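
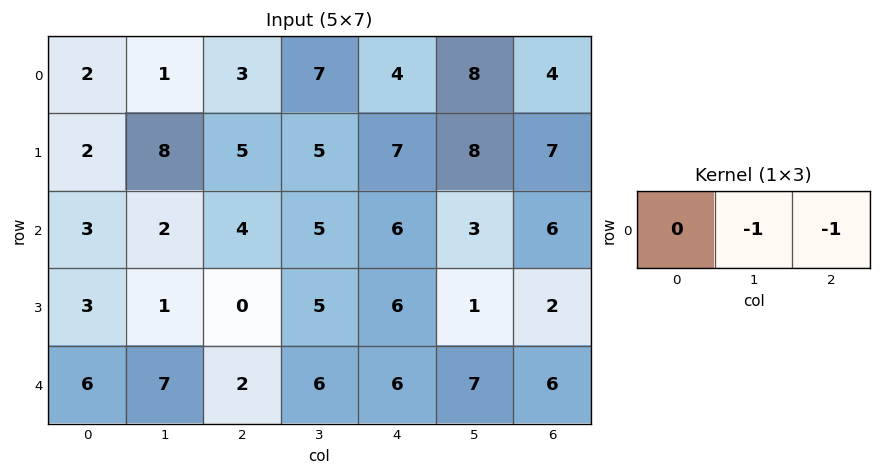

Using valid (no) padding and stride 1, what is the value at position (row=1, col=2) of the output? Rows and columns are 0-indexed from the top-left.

The receptive field on the input at this output position is [5 5 7]. Elementwise product with the kernel and sum: 5·-1 + 7·-1.

-12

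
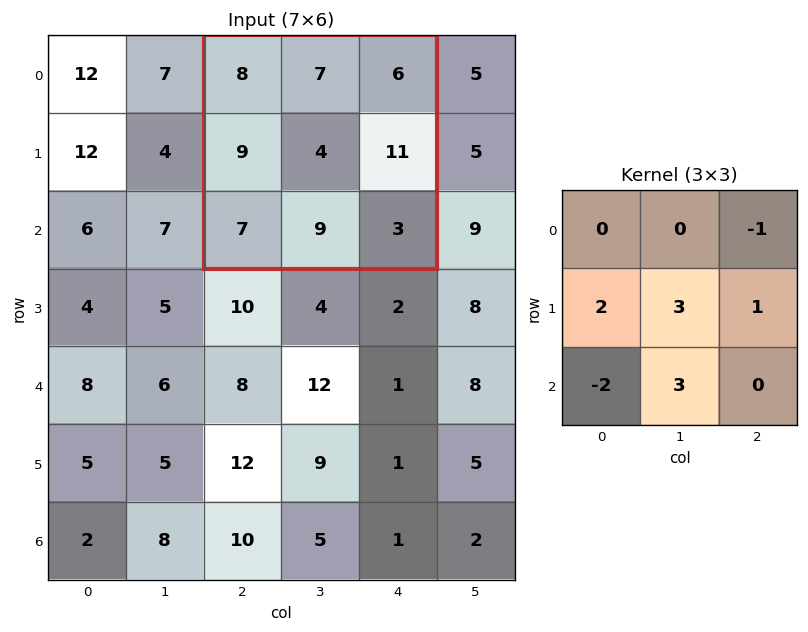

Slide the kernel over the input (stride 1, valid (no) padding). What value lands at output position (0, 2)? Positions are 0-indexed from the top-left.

The receptive field on the input at this output position is [8 7 6 / 9 4 11 / 7 9 3]. Elementwise product with the kernel and sum: 6·-1 + 9·2 + 4·3 + 11·1 + 7·-2 + 9·3.

48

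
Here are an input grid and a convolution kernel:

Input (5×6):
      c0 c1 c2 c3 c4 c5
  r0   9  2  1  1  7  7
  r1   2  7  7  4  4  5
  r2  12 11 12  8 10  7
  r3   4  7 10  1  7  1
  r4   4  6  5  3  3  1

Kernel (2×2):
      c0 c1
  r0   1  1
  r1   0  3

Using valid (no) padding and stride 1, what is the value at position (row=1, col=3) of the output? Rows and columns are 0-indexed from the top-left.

38

The receptive field on the input at this output position is [4 4 / 8 10]. Elementwise product with the kernel and sum: 4·1 + 4·1 + 10·3.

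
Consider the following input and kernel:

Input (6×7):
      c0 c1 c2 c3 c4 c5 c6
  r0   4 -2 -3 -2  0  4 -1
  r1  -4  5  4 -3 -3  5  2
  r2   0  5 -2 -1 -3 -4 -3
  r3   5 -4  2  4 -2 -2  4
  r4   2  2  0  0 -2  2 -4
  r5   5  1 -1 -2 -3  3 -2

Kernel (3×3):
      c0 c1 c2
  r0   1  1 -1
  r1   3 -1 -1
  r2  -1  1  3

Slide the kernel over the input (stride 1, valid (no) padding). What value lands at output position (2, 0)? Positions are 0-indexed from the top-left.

The receptive field on the input at this output position is [0 5 -2 / 5 -4 2 / 2 2 0]. Elementwise product with the kernel and sum: 0·1 + 5·1 + -2·-1 + 5·3 + -4·-1 + 2·-1 + 2·-1 + 2·1 + 0·3.

24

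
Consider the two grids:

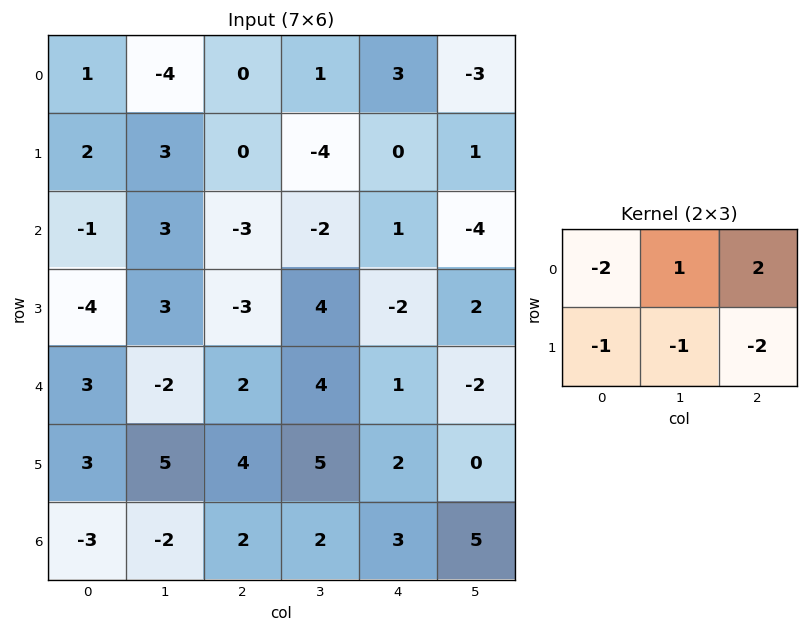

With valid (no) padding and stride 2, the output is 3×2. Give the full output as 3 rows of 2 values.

Output[0,0]: The receptive field on the input at this output position is [1 -4 0 / 2 3 0]. Elementwise product with the kernel and sum: 1·-2 + -4·1 + 0·2 + 2·-1 + 3·-1 + 0·-2.

-11 11
6 9
-20 -11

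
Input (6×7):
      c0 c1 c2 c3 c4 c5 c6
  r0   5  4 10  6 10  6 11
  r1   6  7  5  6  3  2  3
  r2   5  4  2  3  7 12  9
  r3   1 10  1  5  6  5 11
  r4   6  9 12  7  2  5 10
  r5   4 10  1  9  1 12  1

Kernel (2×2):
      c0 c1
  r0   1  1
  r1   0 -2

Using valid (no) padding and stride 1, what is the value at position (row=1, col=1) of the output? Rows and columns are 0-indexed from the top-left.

The receptive field on the input at this output position is [7 5 / 4 2]. Elementwise product with the kernel and sum: 7·1 + 5·1 + 2·-2.

8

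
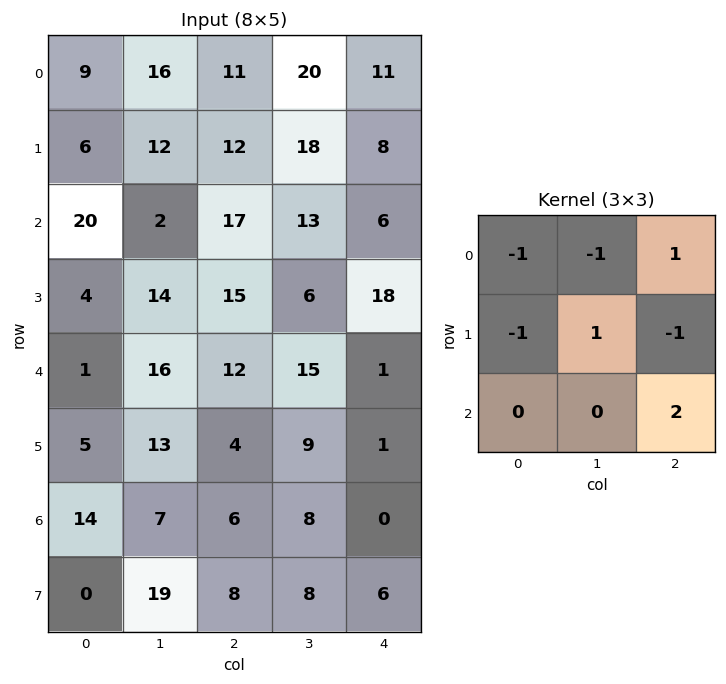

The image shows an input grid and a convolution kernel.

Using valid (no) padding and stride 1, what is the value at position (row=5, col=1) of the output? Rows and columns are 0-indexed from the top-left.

The receptive field on the input at this output position is [13 4 9 / 7 6 8 / 19 8 8]. Elementwise product with the kernel and sum: 13·-1 + 4·-1 + 9·1 + 7·-1 + 6·1 + 8·-1 + 8·2.

-1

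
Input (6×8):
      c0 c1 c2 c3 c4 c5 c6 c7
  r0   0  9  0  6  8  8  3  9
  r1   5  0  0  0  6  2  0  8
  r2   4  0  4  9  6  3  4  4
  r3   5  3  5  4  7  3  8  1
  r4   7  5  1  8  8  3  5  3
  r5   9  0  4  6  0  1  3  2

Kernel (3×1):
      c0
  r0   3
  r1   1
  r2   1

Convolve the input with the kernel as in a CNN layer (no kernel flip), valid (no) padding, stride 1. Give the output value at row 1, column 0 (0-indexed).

The receptive field on the input at this output position is [5 / 4 / 5]. Elementwise product with the kernel and sum: 5·3 + 4·1 + 5·1.

24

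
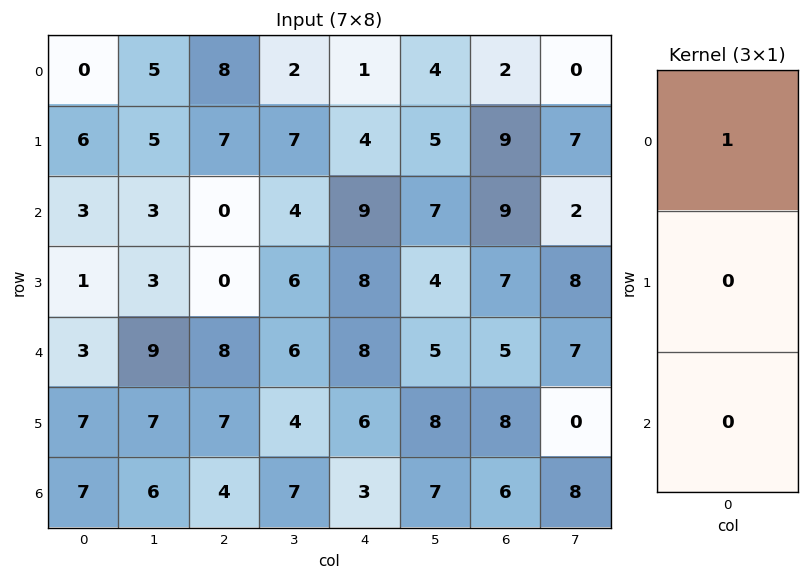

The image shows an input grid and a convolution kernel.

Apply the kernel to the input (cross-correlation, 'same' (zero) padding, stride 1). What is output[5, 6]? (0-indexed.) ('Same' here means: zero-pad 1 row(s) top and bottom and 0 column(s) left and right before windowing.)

The receptive field on the zero-padded input at this output position is [5 / 8 / 6]. Elementwise product with the kernel and sum: 5·1.

5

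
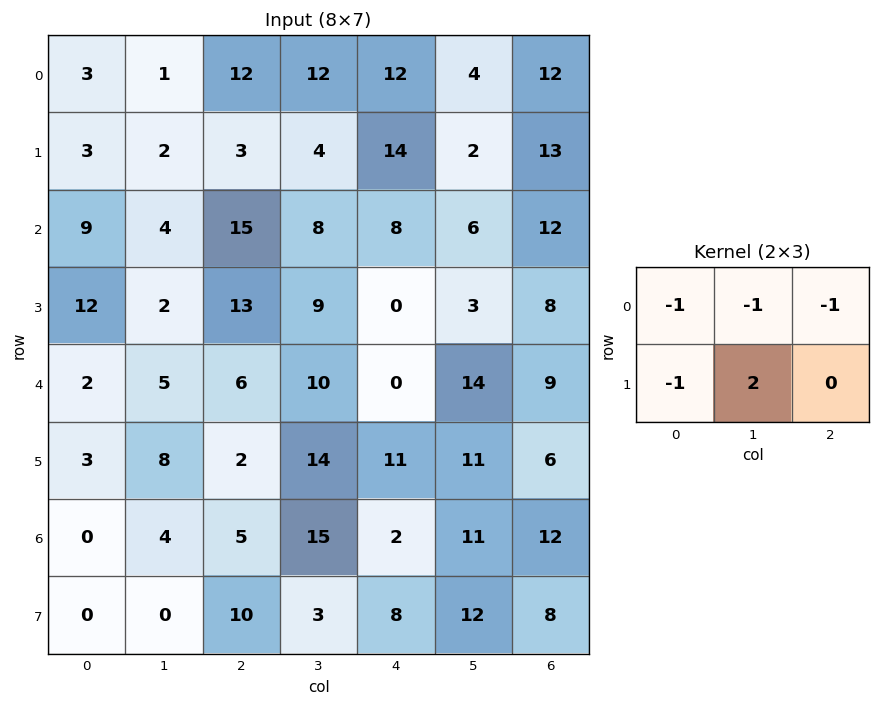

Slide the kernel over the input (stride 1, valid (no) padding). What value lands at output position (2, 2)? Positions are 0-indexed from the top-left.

-26

The receptive field on the input at this output position is [15 8 8 / 13 9 0]. Elementwise product with the kernel and sum: 15·-1 + 8·-1 + 8·-1 + 13·-1 + 9·2.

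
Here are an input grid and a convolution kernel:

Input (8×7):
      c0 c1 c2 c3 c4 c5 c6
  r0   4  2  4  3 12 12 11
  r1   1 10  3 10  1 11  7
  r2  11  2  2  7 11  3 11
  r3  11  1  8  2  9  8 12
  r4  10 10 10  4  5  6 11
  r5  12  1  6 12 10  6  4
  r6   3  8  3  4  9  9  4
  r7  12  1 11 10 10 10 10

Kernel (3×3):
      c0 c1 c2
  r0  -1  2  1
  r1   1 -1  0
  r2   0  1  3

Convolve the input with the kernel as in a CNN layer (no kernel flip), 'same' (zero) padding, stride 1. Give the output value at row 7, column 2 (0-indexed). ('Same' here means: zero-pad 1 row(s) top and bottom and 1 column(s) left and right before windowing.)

-8

The receptive field on the zero-padded input at this output position is [8 3 4 / 1 11 10 / 0 0 0]. Elementwise product with the kernel and sum: 8·-1 + 3·2 + 4·1 + 1·1 + 11·-1 + 0·1 + 0·3.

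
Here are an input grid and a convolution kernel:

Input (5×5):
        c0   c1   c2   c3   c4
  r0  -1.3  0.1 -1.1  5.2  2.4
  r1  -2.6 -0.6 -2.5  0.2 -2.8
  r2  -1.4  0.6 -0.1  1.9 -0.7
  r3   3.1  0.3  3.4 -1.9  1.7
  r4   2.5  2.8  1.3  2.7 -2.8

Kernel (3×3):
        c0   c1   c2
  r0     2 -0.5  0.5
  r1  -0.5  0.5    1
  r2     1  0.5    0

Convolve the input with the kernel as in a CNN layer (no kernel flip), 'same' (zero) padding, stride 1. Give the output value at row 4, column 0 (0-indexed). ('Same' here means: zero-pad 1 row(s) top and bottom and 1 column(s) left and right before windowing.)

2.65

The receptive field on the zero-padded input at this output position is [0 3.1 0.3 / 0 2.5 2.8 / 0 0 0]. Elementwise product with the kernel and sum: 0·2 + 3.1·-0.5 + 0.3·0.5 + 0·-0.5 + 2.5·0.5 + 2.8·1 + 0·1 + 0·0.5.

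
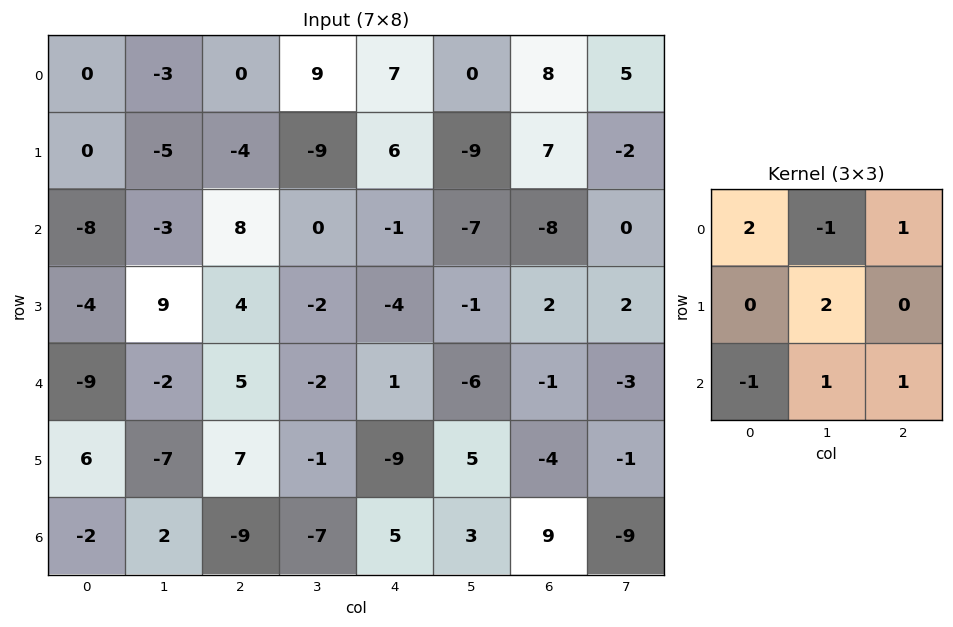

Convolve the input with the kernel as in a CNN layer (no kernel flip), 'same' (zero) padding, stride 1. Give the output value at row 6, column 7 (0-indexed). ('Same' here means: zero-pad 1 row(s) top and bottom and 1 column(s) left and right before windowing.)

-25

The receptive field on the zero-padded input at this output position is [-4 -1 0 / 9 -9 0 / 0 0 0]. Elementwise product with the kernel and sum: -4·2 + -1·-1 + 0·1 + -9·2 + 0·-1 + 0·1 + 0·1.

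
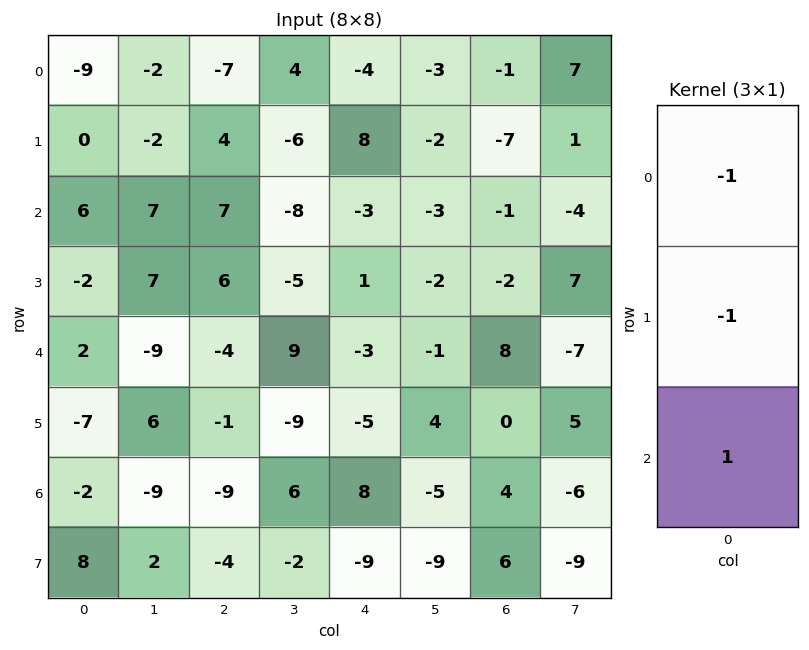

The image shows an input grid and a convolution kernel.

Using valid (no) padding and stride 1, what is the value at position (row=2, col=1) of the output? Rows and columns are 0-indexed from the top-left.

-23

The receptive field on the input at this output position is [7 / 7 / -9]. Elementwise product with the kernel and sum: 7·-1 + 7·-1 + -9·1.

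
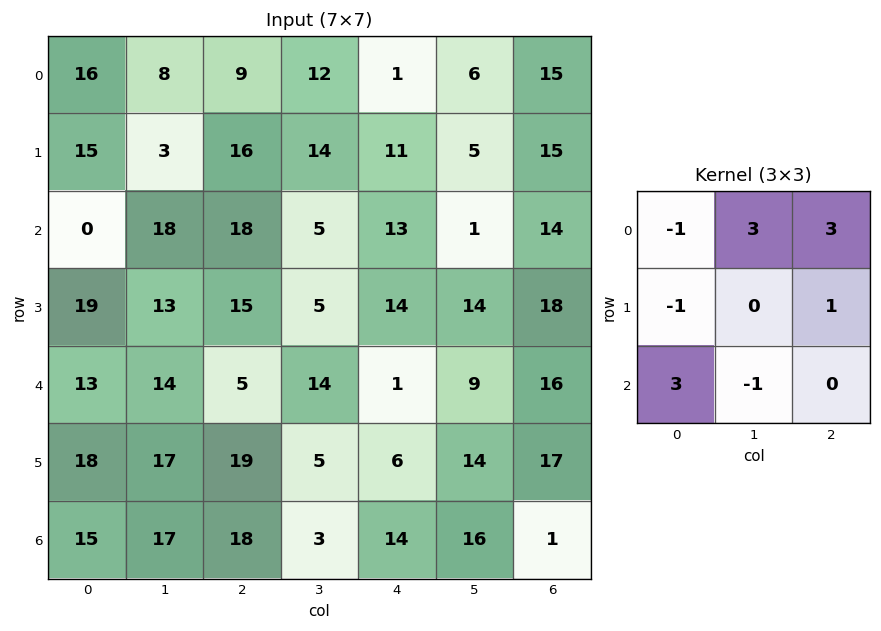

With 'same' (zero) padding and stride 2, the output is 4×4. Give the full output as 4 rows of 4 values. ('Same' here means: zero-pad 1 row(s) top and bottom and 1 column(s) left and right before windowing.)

-7 -3 25 -6
53 98 31 63
92 79 83 56
122 41 68 21

Output[0,0]: The receptive field on the zero-padded input at this output position is [0 0 0 / 0 16 8 / 0 15 3]. Elementwise product with the kernel and sum: 0·-1 + 0·3 + 0·3 + 0·-1 + 8·1 + 0·3 + 15·-1.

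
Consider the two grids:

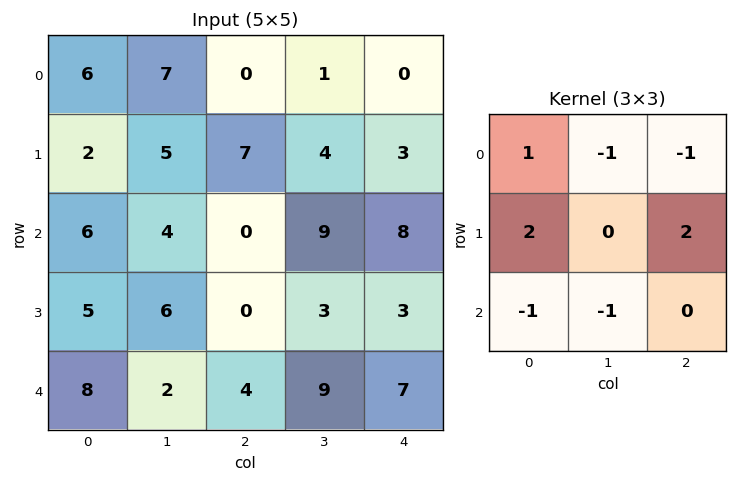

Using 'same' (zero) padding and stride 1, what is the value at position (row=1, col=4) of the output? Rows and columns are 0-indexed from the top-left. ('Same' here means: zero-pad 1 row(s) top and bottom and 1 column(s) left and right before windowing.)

-8

The receptive field on the zero-padded input at this output position is [1 0 0 / 4 3 0 / 9 8 0]. Elementwise product with the kernel and sum: 1·1 + 0·-1 + 0·-1 + 4·2 + 0·2 + 9·-1 + 8·-1.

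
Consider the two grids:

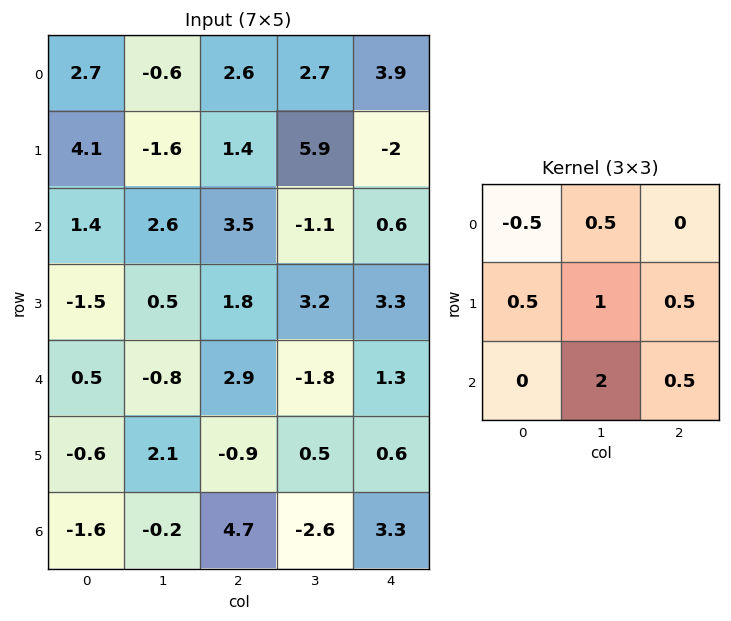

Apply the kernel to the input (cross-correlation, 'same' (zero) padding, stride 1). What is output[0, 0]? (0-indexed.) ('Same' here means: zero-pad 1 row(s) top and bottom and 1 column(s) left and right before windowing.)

9.8

The receptive field on the zero-padded input at this output position is [0 0 0 / 0 2.7 -0.6 / 0 4.1 -1.6]. Elementwise product with the kernel and sum: 0·-0.5 + 0·0.5 + 0·0.5 + 2.7·1 + -0.6·0.5 + 4.1·2 + -1.6·0.5.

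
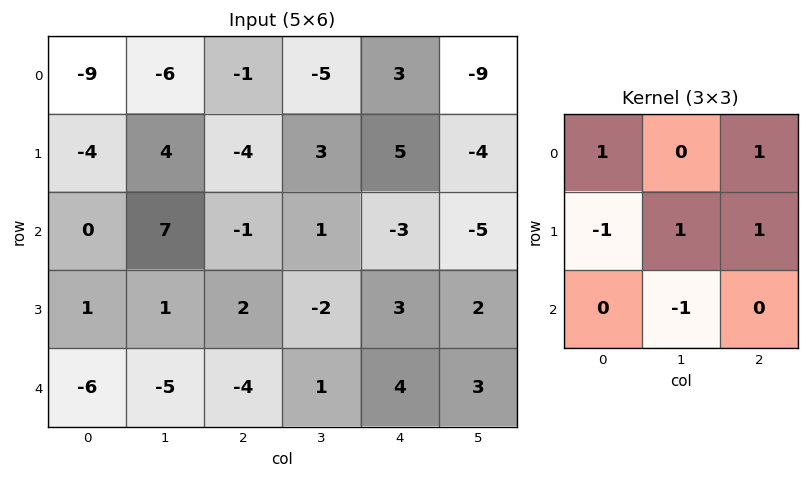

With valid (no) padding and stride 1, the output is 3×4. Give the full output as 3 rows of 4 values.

Output[0,0]: The receptive field on the input at this output position is [-9 -6 -1 / -4 4 -4 / 0 7 -1]. Elementwise product with the kernel and sum: -9·1 + -1·1 + -4·-1 + 4·1 + -4·1 + 7·-1.
Output[0,1]: The receptive field on the input at this output position is [-6 -1 -5 / 4 -4 3 / 7 -1 1]. Elementwise product with the kernel and sum: -6·1 + -5·1 + 4·-1 + -4·1 + 3·1 + -1·-1.

-13 -15 13 -13
-3 -2 2 -13
6 11 -6 -1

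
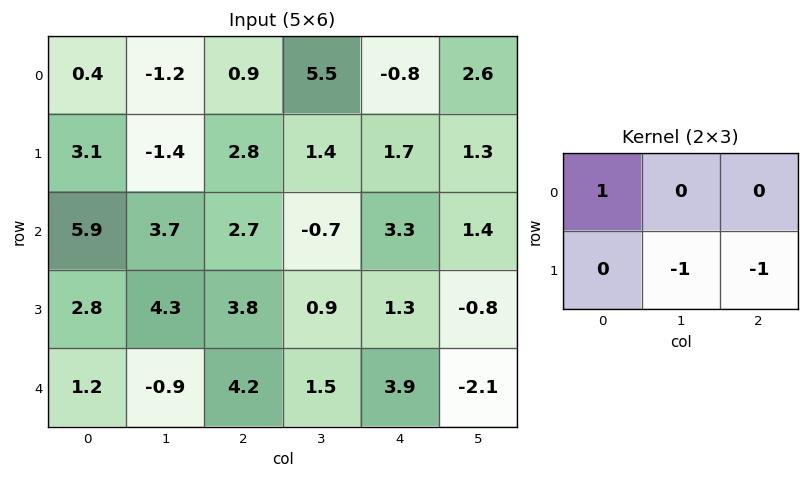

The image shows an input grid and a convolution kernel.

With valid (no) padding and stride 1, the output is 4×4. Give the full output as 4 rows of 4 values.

Output[0,0]: The receptive field on the input at this output position is [0.4 -1.2 0.9 / 3.1 -1.4 2.8]. Elementwise product with the kernel and sum: 0.4·1 + -1.4·-1 + 2.8·-1.

-1 -5.4 -2.2 2.5
-3.3 -3.4 0.2 -3.3
-2.2 -1 0.5 -1.2
-0.5 -1.4 -1.6 -0.9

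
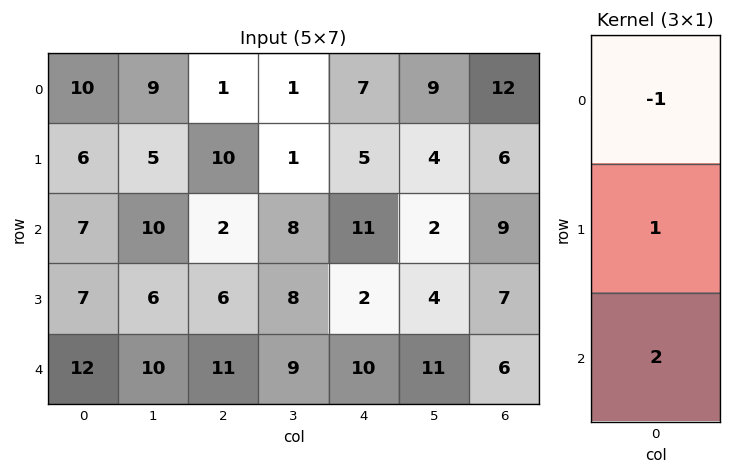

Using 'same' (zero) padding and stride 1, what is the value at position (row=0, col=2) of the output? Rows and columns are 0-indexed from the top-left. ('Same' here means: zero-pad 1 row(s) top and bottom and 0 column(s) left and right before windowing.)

The receptive field on the zero-padded input at this output position is [0 / 1 / 10]. Elementwise product with the kernel and sum: 0·-1 + 1·1 + 10·2.

21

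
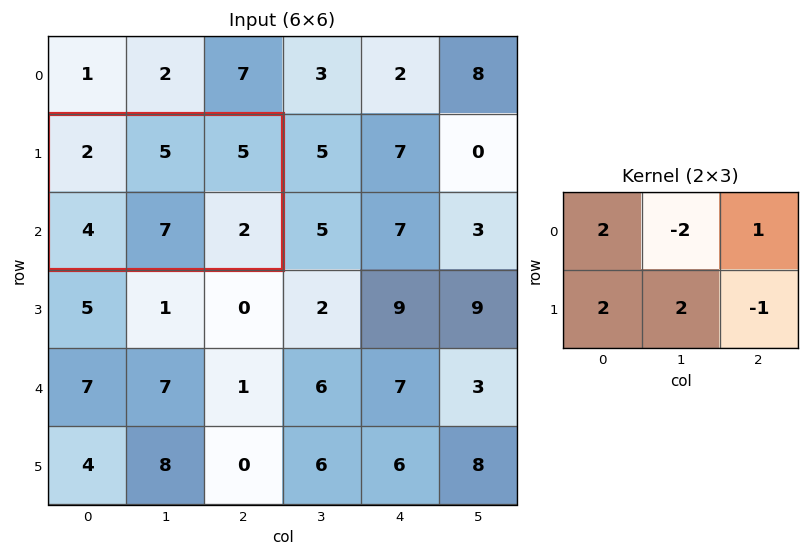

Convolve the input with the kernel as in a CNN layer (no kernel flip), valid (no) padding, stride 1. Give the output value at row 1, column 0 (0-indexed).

The receptive field on the input at this output position is [2 5 5 / 4 7 2]. Elementwise product with the kernel and sum: 2·2 + 5·-2 + 5·1 + 4·2 + 7·2 + 2·-1.

19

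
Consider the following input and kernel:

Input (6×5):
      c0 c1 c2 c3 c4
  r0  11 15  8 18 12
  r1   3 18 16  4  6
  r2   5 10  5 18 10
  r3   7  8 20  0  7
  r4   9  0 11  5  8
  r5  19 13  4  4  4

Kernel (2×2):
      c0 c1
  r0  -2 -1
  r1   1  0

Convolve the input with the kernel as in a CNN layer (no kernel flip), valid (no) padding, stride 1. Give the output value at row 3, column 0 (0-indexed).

-13

The receptive field on the input at this output position is [7 8 / 9 0]. Elementwise product with the kernel and sum: 7·-2 + 8·-1 + 9·1.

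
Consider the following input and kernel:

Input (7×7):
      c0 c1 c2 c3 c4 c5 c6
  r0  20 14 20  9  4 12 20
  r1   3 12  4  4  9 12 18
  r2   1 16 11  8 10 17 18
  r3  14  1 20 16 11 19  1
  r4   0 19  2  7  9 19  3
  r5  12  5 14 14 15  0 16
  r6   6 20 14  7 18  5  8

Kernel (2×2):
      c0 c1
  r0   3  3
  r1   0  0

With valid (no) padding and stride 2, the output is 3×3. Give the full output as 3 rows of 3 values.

102 87 48
51 57 81
57 27 84

Output[0,0]: The receptive field on the input at this output position is [20 14 / 3 12]. Elementwise product with the kernel and sum: 20·3 + 14·3.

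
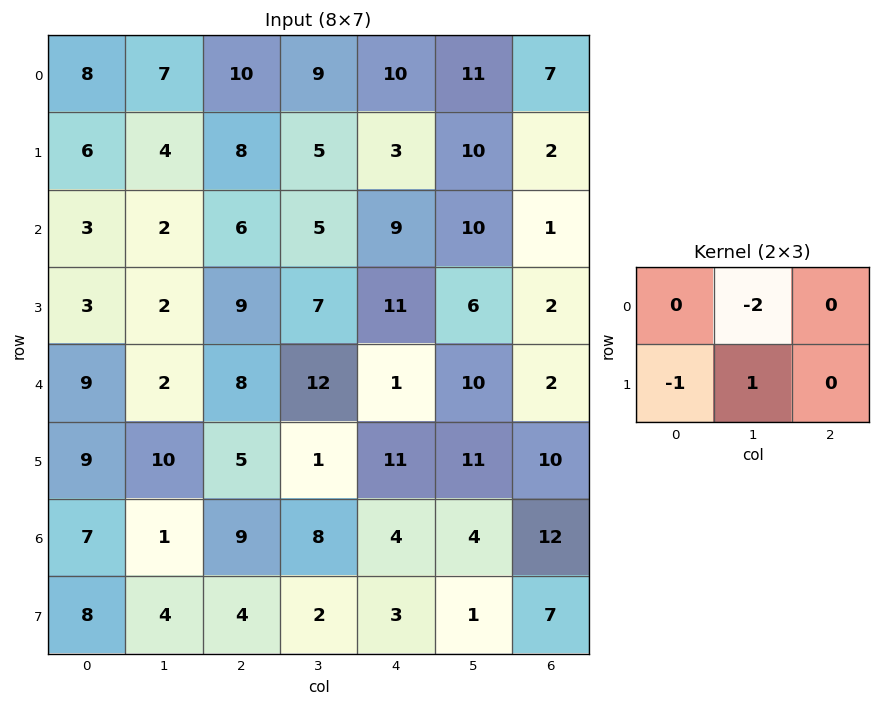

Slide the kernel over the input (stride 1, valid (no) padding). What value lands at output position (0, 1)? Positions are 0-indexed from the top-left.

The receptive field on the input at this output position is [7 10 9 / 4 8 5]. Elementwise product with the kernel and sum: 10·-2 + 4·-1 + 8·1.

-16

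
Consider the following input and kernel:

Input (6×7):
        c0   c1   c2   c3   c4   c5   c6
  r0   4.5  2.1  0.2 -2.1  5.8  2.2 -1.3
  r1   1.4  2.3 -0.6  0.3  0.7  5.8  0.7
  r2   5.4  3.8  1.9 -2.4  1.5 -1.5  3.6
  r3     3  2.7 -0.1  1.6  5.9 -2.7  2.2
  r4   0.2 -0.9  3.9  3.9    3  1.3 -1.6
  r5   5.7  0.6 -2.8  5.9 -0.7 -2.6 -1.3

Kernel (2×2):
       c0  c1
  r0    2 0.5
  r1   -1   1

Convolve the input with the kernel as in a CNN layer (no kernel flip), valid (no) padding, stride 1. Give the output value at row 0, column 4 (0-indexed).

17.8

The receptive field on the input at this output position is [5.8 2.2 / 0.7 5.8]. Elementwise product with the kernel and sum: 5.8·2 + 2.2·0.5 + 0.7·-1 + 5.8·1.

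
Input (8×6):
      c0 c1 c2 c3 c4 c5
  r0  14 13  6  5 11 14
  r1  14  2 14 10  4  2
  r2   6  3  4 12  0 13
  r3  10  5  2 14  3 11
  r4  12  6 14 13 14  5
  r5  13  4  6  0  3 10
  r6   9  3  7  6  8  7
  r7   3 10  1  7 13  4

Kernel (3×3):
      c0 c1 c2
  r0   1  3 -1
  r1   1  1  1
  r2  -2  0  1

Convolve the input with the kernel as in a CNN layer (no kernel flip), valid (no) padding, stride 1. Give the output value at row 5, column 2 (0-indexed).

35

The receptive field on the input at this output position is [6 0 3 / 7 6 8 / 1 7 13]. Elementwise product with the kernel and sum: 6·1 + 0·3 + 3·-1 + 7·1 + 6·1 + 8·1 + 1·-2 + 13·1.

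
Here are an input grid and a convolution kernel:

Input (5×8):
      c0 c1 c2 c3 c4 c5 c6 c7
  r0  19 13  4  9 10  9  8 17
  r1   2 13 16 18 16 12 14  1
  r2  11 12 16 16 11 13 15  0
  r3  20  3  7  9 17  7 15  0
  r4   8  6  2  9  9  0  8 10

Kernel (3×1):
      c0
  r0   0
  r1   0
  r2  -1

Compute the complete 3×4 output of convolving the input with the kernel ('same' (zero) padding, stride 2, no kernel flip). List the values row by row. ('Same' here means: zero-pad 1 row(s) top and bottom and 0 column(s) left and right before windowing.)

Output[0,0]: The receptive field on the zero-padded input at this output position is [0 / 19 / 2]. Elementwise product with the kernel and sum: 2·-1.
Output[0,1]: The receptive field on the zero-padded input at this output position is [0 / 4 / 16]. Elementwise product with the kernel and sum: 16·-1.

-2 -16 -16 -14
-20 -7 -17 -15
0 0 0 0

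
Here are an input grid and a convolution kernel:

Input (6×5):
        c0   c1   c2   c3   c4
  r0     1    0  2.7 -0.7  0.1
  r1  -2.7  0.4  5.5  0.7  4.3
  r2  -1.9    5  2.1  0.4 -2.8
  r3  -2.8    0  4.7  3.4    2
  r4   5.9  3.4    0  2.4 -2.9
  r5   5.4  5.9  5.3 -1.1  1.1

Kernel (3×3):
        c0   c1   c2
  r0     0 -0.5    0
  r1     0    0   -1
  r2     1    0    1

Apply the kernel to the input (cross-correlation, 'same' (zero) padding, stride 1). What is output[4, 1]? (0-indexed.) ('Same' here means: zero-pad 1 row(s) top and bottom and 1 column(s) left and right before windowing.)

The receptive field on the zero-padded input at this output position is [-2.8 0 4.7 / 5.9 3.4 0 / 5.4 5.9 5.3]. Elementwise product with the kernel and sum: 0·-0.5 + 0·-1 + 5.4·1 + 5.3·1.

10.7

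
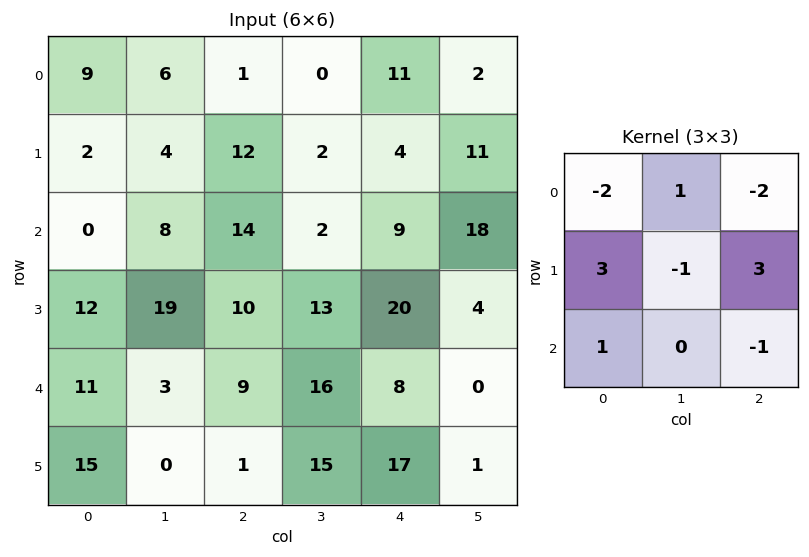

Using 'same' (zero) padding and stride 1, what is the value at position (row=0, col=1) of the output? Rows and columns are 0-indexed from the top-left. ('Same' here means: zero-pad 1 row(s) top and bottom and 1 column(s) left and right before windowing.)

14

The receptive field on the zero-padded input at this output position is [0 0 0 / 9 6 1 / 2 4 12]. Elementwise product with the kernel and sum: 0·-2 + 0·1 + 0·-2 + 9·3 + 6·-1 + 1·3 + 2·1 + 12·-1.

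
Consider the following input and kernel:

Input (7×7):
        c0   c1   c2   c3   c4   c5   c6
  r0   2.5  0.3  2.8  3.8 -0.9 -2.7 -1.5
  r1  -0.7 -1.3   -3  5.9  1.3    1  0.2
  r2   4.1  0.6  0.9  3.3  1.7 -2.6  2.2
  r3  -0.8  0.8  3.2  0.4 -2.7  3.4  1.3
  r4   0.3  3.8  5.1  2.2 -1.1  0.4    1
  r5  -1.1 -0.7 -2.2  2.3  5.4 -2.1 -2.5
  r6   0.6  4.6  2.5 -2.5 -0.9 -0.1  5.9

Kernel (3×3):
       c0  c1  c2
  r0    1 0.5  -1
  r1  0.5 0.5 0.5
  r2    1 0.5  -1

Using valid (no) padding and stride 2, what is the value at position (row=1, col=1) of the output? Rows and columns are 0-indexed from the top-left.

The receptive field on the input at this output position is [0.9 3.3 1.7 / 3.2 0.4 -2.7 / 5.1 2.2 -1.1]. Elementwise product with the kernel and sum: 0.9·1 + 3.3·0.5 + 1.7·-1 + 3.2·0.5 + 0.4·0.5 + -2.7·0.5 + 5.1·1 + 2.2·0.5 + -1.1·-1.

8.6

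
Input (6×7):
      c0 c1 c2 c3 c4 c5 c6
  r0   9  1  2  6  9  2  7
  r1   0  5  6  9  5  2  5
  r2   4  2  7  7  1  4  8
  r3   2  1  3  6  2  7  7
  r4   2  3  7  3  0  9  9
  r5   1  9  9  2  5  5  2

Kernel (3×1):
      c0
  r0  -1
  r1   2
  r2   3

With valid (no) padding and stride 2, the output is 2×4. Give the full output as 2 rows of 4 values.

3 31 4 27
6 20 3 33

Output[0,0]: The receptive field on the input at this output position is [9 / 0 / 4]. Elementwise product with the kernel and sum: 9·-1 + 0·2 + 4·3.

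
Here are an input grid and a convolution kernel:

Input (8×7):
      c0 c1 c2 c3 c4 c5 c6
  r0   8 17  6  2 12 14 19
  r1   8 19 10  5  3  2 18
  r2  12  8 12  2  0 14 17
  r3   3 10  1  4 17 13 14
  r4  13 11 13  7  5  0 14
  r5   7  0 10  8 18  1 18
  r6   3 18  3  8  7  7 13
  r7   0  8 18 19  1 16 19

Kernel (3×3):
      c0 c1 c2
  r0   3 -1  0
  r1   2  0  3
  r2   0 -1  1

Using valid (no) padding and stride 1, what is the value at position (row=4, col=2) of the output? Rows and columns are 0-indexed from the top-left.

The receptive field on the input at this output position is [13 7 5 / 10 8 18 / 3 8 7]. Elementwise product with the kernel and sum: 13·3 + 7·-1 + 10·2 + 18·3 + 8·-1 + 7·1.

105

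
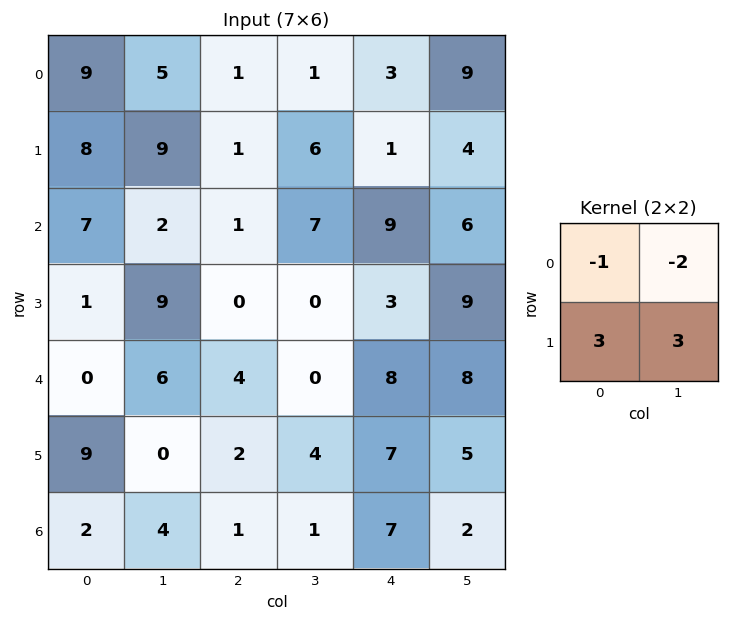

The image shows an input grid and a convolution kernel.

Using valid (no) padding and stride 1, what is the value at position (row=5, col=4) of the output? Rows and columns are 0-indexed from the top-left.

The receptive field on the input at this output position is [7 5 / 7 2]. Elementwise product with the kernel and sum: 7·-1 + 5·-2 + 7·3 + 2·3.

10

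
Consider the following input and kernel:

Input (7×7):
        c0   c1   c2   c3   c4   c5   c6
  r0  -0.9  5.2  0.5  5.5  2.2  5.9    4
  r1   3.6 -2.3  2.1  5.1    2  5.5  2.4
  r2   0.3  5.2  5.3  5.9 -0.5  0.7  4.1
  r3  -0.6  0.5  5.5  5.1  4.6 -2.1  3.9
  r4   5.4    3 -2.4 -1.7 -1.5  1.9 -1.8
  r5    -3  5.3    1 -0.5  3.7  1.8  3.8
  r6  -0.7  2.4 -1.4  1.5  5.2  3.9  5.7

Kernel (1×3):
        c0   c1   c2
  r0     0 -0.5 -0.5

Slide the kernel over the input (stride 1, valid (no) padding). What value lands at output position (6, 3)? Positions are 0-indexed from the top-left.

The receptive field on the input at this output position is [1.5 5.2 3.9]. Elementwise product with the kernel and sum: 5.2·-0.5 + 3.9·-0.5.

-4.55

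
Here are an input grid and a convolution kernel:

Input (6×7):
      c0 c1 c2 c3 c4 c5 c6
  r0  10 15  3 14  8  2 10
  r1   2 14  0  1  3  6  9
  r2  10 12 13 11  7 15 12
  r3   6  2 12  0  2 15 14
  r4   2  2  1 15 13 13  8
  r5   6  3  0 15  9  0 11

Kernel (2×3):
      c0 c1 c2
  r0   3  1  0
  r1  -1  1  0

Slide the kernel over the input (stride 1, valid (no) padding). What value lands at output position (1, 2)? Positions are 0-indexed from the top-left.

The receptive field on the input at this output position is [0 1 3 / 13 11 7]. Elementwise product with the kernel and sum: 0·3 + 1·1 + 13·-1 + 11·1.

-1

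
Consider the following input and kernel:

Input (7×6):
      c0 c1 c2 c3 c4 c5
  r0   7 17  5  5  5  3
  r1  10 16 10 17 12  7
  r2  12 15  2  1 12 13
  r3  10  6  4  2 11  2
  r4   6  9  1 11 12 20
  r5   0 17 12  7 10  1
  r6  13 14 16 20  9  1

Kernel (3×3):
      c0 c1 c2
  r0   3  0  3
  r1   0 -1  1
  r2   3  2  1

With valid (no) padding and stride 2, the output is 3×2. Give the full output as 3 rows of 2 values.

Output[0,0]: The receptive field on the input at this output position is [7 17 5 / 10 16 10 / 12 15 2]. Elementwise product with the kernel and sum: 7·3 + 5·3 + 16·-1 + 10·1 + 12·3 + 15·2 + 2·1.

98 45
77 88
99 139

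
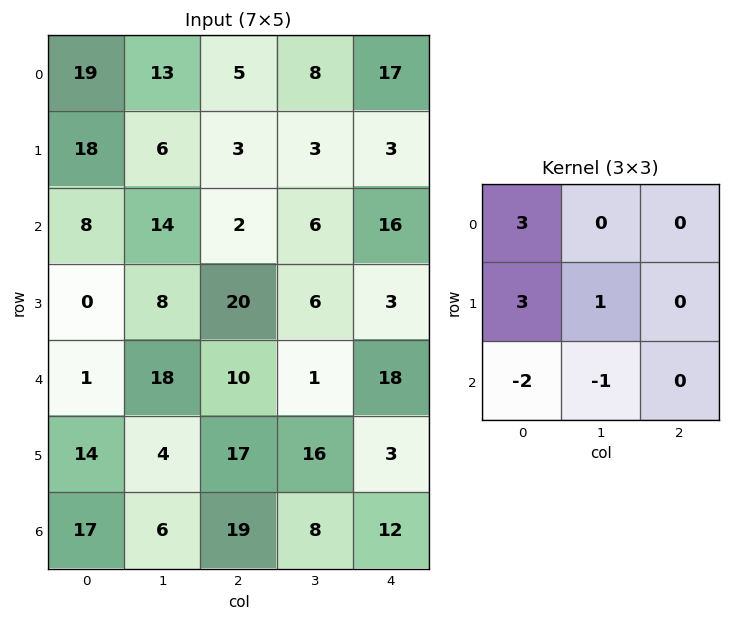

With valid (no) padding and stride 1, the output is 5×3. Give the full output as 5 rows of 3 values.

87 30 17
84 26 -25
12 40 51
-11 63 41
9 52 51

Output[0,0]: The receptive field on the input at this output position is [19 13 5 / 18 6 3 / 8 14 2]. Elementwise product with the kernel and sum: 19·3 + 18·3 + 6·1 + 8·-2 + 14·-1.
Output[0,1]: The receptive field on the input at this output position is [13 5 8 / 6 3 3 / 14 2 6]. Elementwise product with the kernel and sum: 13·3 + 6·3 + 3·1 + 14·-2 + 2·-1.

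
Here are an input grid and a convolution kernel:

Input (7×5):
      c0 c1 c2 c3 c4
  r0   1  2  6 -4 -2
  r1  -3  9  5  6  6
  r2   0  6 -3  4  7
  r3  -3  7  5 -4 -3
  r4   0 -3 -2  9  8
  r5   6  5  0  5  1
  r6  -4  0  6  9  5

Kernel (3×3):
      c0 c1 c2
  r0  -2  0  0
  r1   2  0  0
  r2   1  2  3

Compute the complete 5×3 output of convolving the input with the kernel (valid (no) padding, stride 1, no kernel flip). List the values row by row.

-5 26 24
32 -1 -28
-18 22 56
22 0 -1
26 55 43

Output[0,0]: The receptive field on the input at this output position is [1 2 6 / -3 9 5 / 0 6 -3]. Elementwise product with the kernel and sum: 1·-2 + -3·2 + 0·1 + 6·2 + -3·3.
Output[0,1]: The receptive field on the input at this output position is [2 6 -4 / 9 5 6 / 6 -3 4]. Elementwise product with the kernel and sum: 2·-2 + 9·2 + 6·1 + -3·2 + 4·3.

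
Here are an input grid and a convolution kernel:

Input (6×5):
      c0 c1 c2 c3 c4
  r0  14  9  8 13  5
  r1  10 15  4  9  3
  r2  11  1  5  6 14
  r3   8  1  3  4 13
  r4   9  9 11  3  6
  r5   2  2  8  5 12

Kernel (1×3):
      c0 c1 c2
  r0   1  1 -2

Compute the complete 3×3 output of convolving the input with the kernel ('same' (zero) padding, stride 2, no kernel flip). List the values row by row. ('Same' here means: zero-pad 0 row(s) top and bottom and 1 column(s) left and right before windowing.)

Output[0,0]: The receptive field on the zero-padded input at this output position is [0 14 9]. Elementwise product with the kernel and sum: 0·1 + 14·1 + 9·-2.

-4 -9 18
9 -6 20
-9 14 9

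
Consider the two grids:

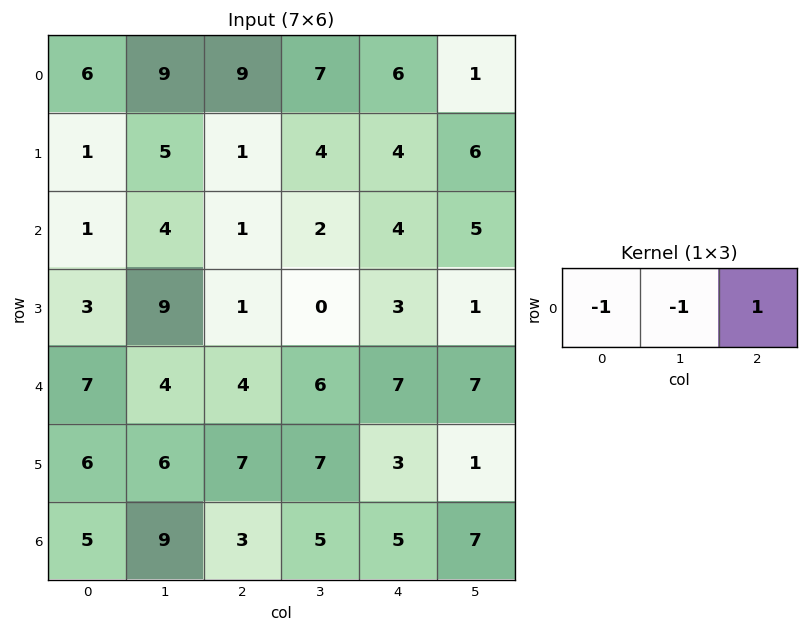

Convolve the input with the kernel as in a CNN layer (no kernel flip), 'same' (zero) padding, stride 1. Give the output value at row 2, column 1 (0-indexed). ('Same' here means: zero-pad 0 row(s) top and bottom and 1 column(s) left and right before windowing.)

-4

The receptive field on the zero-padded input at this output position is [1 4 1]. Elementwise product with the kernel and sum: 1·-1 + 4·-1 + 1·1.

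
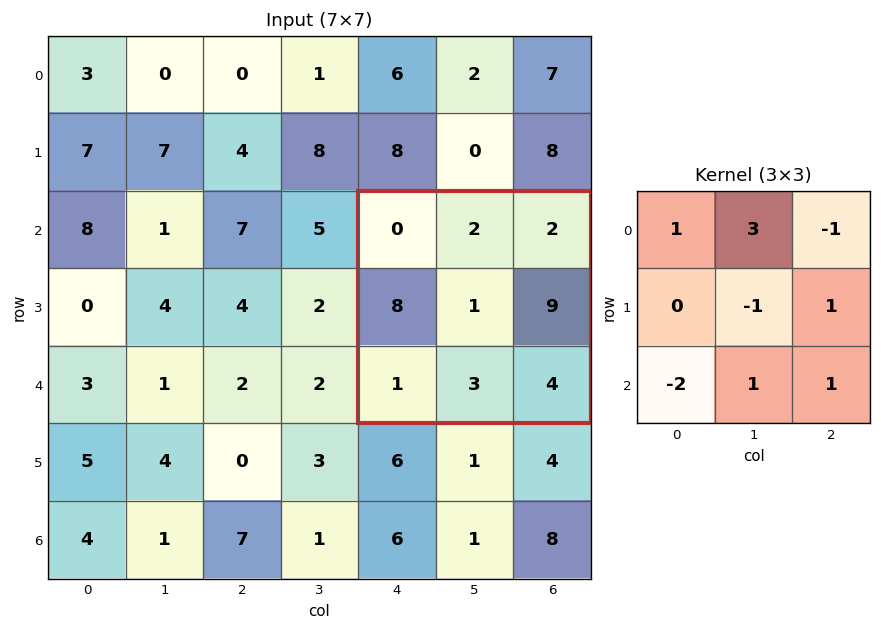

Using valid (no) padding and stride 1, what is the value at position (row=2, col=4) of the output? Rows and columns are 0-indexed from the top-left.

17

The receptive field on the input at this output position is [0 2 2 / 8 1 9 / 1 3 4]. Elementwise product with the kernel and sum: 0·1 + 2·3 + 2·-1 + 1·-1 + 9·1 + 1·-2 + 3·1 + 4·1.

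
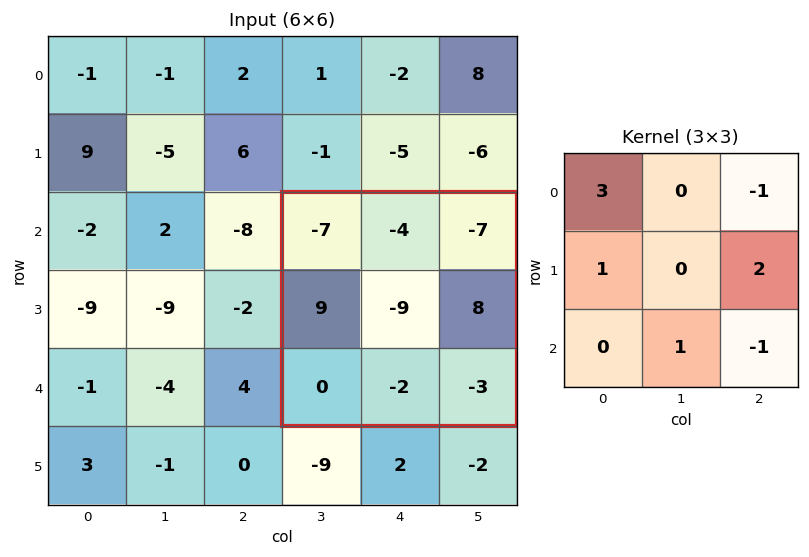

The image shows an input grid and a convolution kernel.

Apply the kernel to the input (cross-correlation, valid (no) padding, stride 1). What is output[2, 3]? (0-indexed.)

The receptive field on the input at this output position is [-7 -4 -7 / 9 -9 8 / 0 -2 -3]. Elementwise product with the kernel and sum: -7·3 + -7·-1 + 9·1 + 8·2 + -2·1 + -3·-1.

12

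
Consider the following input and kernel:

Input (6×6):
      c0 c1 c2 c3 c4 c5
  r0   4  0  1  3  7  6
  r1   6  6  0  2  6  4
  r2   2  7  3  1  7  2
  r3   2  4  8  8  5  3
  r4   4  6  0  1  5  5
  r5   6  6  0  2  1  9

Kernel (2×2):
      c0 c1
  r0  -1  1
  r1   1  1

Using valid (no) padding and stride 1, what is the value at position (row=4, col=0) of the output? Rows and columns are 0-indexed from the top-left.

14

The receptive field on the input at this output position is [4 6 / 6 6]. Elementwise product with the kernel and sum: 4·-1 + 6·1 + 6·1 + 6·1.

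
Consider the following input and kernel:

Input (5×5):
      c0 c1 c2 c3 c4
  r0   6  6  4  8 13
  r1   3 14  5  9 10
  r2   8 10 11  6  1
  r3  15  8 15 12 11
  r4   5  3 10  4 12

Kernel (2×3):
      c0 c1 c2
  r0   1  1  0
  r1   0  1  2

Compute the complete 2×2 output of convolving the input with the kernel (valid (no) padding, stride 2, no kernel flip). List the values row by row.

36 41
56 51

Output[0,0]: The receptive field on the input at this output position is [6 6 4 / 3 14 5]. Elementwise product with the kernel and sum: 6·1 + 6·1 + 14·1 + 5·2.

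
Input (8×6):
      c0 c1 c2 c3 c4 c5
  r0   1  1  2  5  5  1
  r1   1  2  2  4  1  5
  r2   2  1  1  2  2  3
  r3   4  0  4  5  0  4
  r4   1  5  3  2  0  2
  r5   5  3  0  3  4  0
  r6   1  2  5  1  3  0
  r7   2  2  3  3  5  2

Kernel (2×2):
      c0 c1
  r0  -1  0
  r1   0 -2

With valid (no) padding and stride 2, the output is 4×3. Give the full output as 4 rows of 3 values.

Output[0,0]: The receptive field on the input at this output position is [1 1 / 1 2]. Elementwise product with the kernel and sum: 1·-1 + 2·-2.

-5 -10 -15
-2 -11 -10
-7 -9 0
-5 -11 -7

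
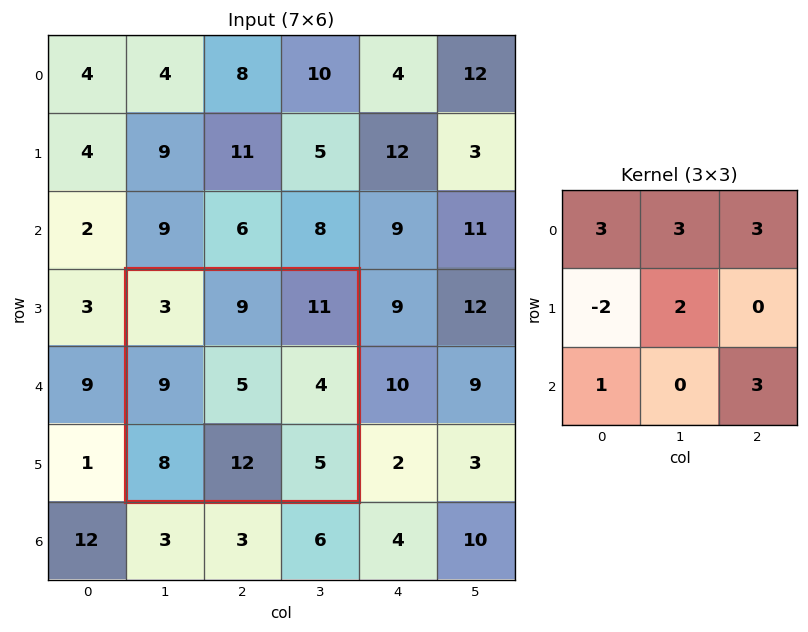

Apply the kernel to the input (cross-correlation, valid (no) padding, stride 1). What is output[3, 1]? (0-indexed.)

The receptive field on the input at this output position is [3 9 11 / 9 5 4 / 8 12 5]. Elementwise product with the kernel and sum: 3·3 + 9·3 + 11·3 + 9·-2 + 5·2 + 8·1 + 5·3.

84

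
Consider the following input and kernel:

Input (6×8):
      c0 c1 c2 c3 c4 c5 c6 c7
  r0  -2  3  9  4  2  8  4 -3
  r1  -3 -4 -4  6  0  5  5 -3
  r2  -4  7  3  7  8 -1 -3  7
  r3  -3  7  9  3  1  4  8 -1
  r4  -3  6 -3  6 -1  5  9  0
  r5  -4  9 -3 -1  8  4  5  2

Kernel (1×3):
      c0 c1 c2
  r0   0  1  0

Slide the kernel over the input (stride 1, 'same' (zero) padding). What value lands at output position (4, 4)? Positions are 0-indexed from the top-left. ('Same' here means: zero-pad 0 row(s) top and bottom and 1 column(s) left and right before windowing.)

-1

The receptive field on the zero-padded input at this output position is [6 -1 5]. Elementwise product with the kernel and sum: -1·1.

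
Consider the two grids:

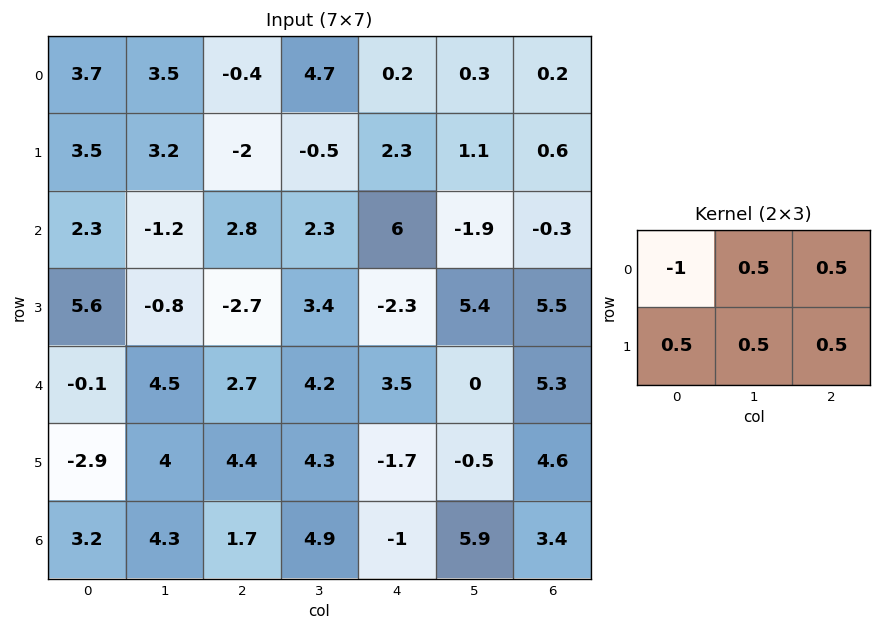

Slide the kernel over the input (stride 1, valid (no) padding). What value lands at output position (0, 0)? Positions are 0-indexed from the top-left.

The receptive field on the input at this output position is [3.7 3.5 -0.4 / 3.5 3.2 -2]. Elementwise product with the kernel and sum: 3.7·-1 + 3.5·0.5 + -0.4·0.5 + 3.5·0.5 + 3.2·0.5 + -2·0.5.

0.2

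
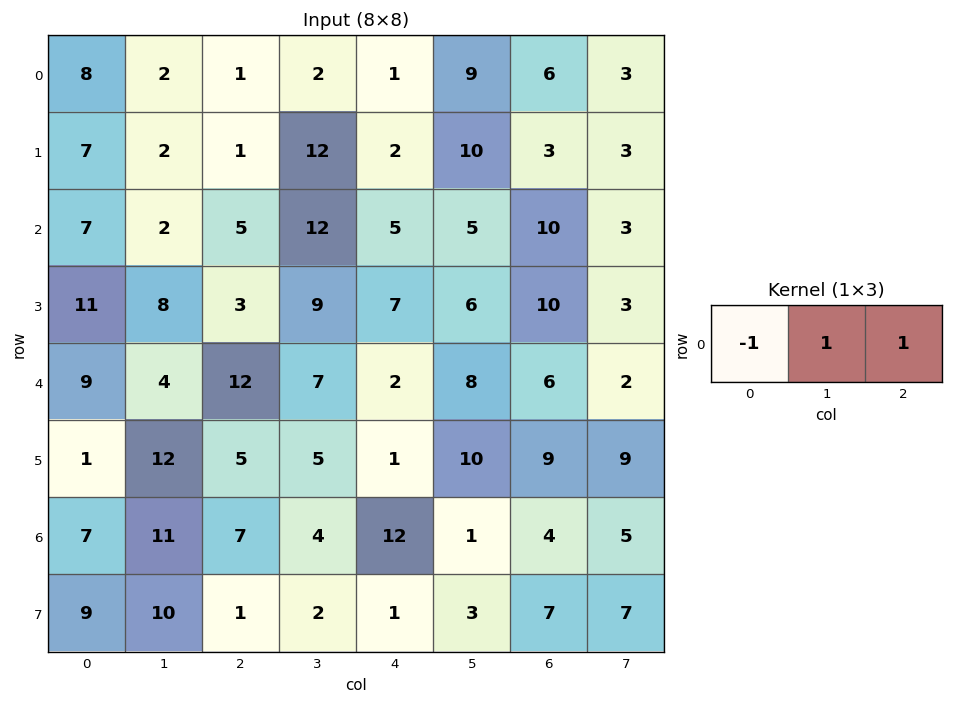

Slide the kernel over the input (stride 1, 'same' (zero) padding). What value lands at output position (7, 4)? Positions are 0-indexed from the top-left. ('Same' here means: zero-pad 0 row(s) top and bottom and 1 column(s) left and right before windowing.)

2

The receptive field on the zero-padded input at this output position is [2 1 3]. Elementwise product with the kernel and sum: 2·-1 + 1·1 + 3·1.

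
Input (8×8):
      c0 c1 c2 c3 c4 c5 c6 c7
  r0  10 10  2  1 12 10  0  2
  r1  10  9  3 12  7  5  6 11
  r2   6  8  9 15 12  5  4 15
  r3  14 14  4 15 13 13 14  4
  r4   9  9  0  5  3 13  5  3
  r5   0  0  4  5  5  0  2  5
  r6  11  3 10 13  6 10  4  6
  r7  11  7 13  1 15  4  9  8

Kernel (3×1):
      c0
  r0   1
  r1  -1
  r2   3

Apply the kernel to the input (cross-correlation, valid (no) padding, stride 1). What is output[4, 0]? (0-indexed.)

The receptive field on the input at this output position is [9 / 0 / 11]. Elementwise product with the kernel and sum: 9·1 + 0·-1 + 11·3.

42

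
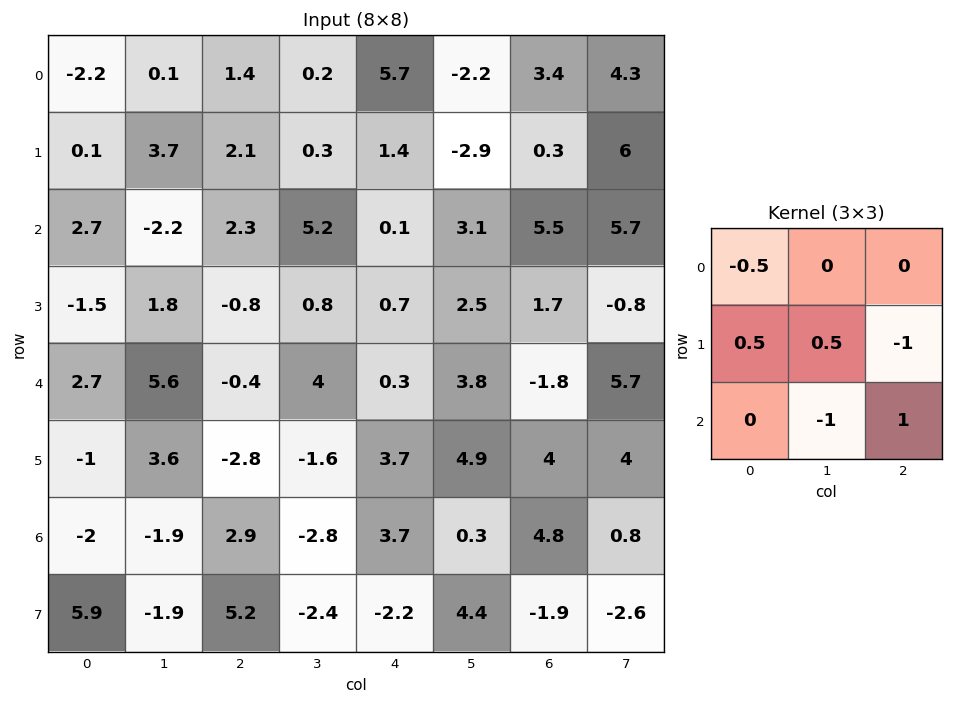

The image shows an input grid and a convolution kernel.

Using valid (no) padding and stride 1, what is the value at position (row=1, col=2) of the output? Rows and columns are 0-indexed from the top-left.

2.5

The receptive field on the input at this output position is [2.1 0.3 1.4 / 2.3 5.2 0.1 / -0.8 0.8 0.7]. Elementwise product with the kernel and sum: 2.1·-0.5 + 2.3·0.5 + 5.2·0.5 + 0.1·-1 + 0.8·-1 + 0.7·1.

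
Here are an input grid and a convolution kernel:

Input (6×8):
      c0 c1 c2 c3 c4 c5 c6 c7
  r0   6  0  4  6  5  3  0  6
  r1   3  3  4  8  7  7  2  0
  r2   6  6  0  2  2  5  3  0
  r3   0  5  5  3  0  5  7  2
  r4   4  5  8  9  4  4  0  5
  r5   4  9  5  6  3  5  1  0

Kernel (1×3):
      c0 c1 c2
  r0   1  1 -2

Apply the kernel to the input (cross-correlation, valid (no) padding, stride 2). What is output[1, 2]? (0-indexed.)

The receptive field on the input at this output position is [2 5 3]. Elementwise product with the kernel and sum: 2·1 + 5·1 + 3·-2.

1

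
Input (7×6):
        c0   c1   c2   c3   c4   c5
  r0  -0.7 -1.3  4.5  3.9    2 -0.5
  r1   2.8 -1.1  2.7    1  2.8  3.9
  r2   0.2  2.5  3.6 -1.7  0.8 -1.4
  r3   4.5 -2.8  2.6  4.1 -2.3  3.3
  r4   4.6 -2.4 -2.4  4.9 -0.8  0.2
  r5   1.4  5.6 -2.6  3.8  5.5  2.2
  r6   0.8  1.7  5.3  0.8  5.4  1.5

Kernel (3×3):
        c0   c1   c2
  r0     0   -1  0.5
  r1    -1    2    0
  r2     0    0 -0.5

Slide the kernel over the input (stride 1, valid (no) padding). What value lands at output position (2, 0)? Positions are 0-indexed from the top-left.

The receptive field on the input at this output position is [0.2 2.5 3.6 / 4.5 -2.8 2.6 / 4.6 -2.4 -2.4]. Elementwise product with the kernel and sum: 2.5·-1 + 3.6·0.5 + 4.5·-1 + -2.8·2 + -2.4·-0.5.

-9.6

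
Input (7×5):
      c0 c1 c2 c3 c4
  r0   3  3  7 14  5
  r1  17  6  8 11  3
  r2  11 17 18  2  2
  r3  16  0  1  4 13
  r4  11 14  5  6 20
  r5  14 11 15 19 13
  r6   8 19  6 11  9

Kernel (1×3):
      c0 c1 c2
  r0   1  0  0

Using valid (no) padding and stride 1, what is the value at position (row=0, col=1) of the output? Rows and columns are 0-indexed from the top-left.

3

The receptive field on the input at this output position is [3 7 14]. Elementwise product with the kernel and sum: 3·1.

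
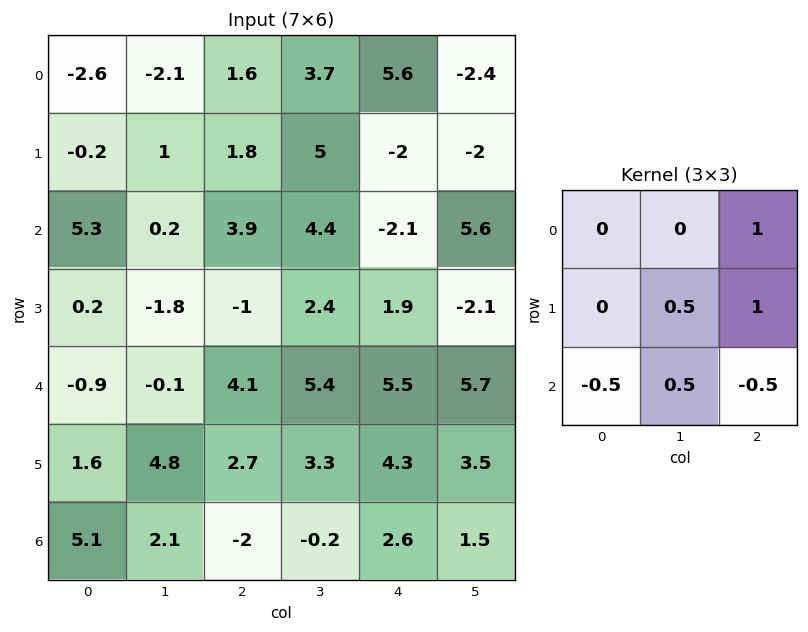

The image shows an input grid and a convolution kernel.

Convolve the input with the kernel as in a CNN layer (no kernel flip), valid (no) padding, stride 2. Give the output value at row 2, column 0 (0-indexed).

The receptive field on the input at this output position is [-0.9 -0.1 4.1 / 1.6 4.8 2.7 / 5.1 2.1 -2]. Elementwise product with the kernel and sum: 4.1·1 + 4.8·0.5 + 2.7·1 + 5.1·-0.5 + 2.1·0.5 + -2·-0.5.

8.7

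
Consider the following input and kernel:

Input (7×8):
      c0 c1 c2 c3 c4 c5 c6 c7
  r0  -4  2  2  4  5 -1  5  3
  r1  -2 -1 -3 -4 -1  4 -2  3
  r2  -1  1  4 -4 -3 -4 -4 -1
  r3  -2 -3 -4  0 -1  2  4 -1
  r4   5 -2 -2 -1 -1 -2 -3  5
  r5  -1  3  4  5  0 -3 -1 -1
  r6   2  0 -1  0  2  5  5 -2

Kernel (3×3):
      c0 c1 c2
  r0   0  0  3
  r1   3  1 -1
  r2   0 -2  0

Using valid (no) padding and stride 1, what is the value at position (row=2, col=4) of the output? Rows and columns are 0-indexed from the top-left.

-13

The receptive field on the input at this output position is [-3 -4 -4 / -1 2 4 / -1 -2 -3]. Elementwise product with the kernel and sum: -4·3 + -1·3 + 2·1 + 4·-1 + -2·-2.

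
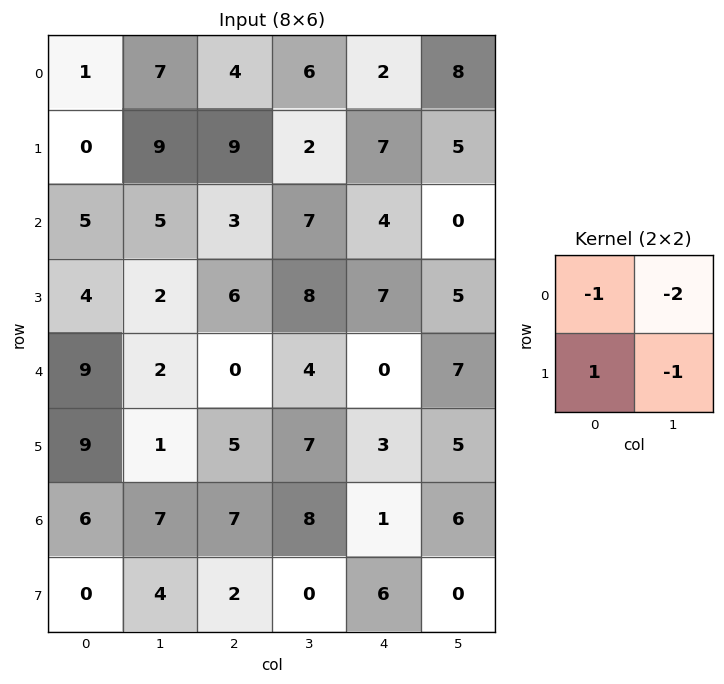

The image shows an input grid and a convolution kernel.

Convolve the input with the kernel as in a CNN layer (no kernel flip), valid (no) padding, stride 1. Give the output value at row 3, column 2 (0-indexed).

-26

The receptive field on the input at this output position is [6 8 / 0 4]. Elementwise product with the kernel and sum: 6·-1 + 8·-2 + 0·1 + 4·-1.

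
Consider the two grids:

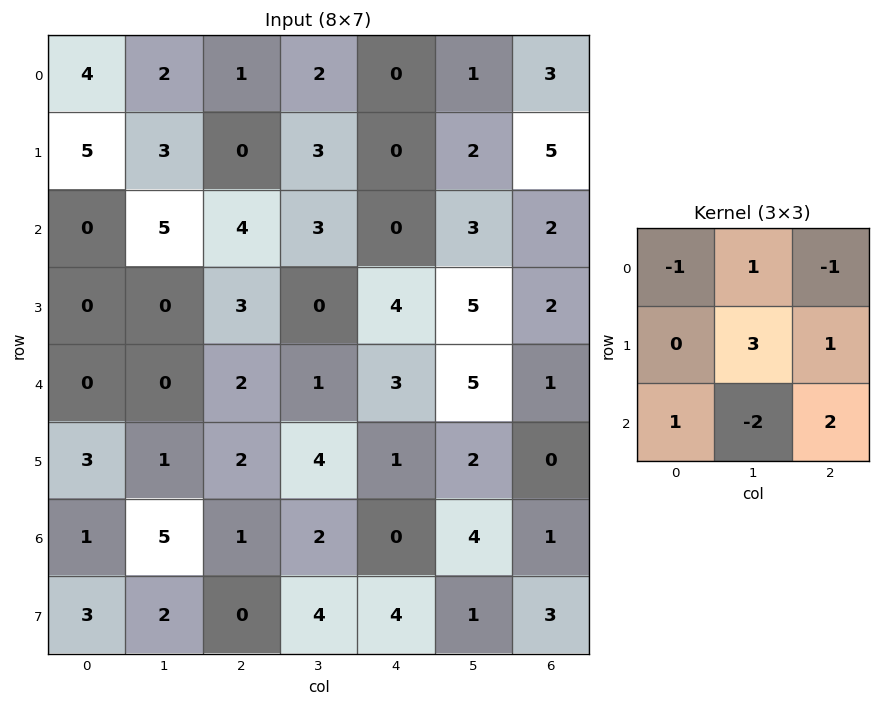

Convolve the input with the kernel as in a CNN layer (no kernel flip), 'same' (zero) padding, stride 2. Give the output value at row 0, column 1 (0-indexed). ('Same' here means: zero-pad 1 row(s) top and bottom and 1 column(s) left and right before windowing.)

The receptive field on the zero-padded input at this output position is [0 0 0 / 2 1 2 / 3 0 3]. Elementwise product with the kernel and sum: 0·-1 + 0·1 + 0·-1 + 1·3 + 2·1 + 3·1 + 0·-2 + 3·2.

14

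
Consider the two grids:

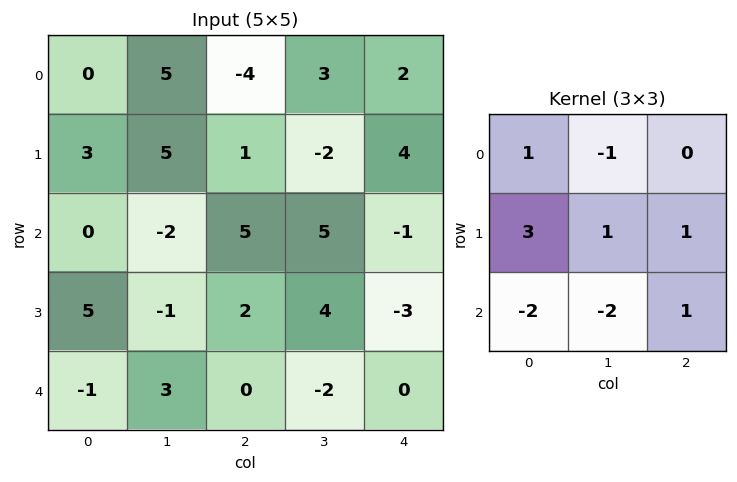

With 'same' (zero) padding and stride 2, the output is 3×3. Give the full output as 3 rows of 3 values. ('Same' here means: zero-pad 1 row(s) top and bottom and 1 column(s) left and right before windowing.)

4 0 7
-16 10 6
-3 4 1

Output[0,0]: The receptive field on the zero-padded input at this output position is [0 0 0 / 0 0 5 / 0 3 5]. Elementwise product with the kernel and sum: 0·1 + 0·-1 + 0·3 + 0·1 + 5·1 + 0·-2 + 3·-2 + 5·1.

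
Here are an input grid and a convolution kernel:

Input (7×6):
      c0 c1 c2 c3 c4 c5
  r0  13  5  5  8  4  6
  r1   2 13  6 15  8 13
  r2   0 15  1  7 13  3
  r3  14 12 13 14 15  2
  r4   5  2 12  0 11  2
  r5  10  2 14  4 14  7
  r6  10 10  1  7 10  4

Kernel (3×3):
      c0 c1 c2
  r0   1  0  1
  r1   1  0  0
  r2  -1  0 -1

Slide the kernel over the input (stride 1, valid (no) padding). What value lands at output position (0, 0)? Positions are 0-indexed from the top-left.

19

The receptive field on the input at this output position is [13 5 5 / 2 13 6 / 0 15 1]. Elementwise product with the kernel and sum: 13·1 + 5·1 + 2·1 + 0·-1 + 1·-1.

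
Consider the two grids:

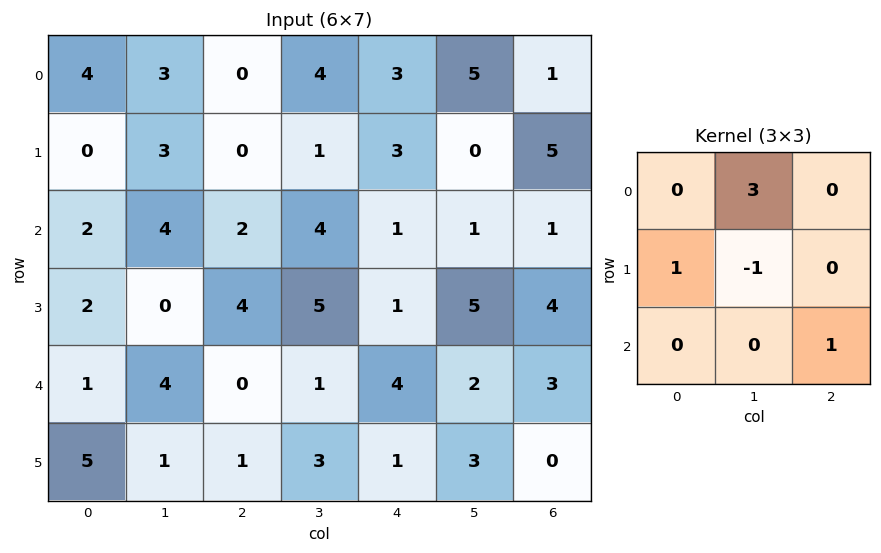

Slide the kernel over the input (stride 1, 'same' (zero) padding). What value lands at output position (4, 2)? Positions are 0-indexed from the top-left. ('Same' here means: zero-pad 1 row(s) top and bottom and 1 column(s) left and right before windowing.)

19

The receptive field on the zero-padded input at this output position is [0 4 5 / 4 0 1 / 1 1 3]. Elementwise product with the kernel and sum: 4·3 + 4·1 + 0·-1 + 3·1.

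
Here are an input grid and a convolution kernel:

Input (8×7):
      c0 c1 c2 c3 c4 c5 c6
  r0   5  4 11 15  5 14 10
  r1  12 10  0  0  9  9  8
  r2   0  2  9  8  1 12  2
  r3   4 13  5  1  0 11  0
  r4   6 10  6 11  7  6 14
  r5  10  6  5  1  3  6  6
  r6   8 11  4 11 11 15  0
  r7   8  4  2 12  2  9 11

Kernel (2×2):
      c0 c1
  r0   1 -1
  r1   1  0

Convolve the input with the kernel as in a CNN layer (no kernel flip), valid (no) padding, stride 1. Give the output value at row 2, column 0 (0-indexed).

The receptive field on the input at this output position is [0 2 / 4 13]. Elementwise product with the kernel and sum: 0·1 + 2·-1 + 4·1.

2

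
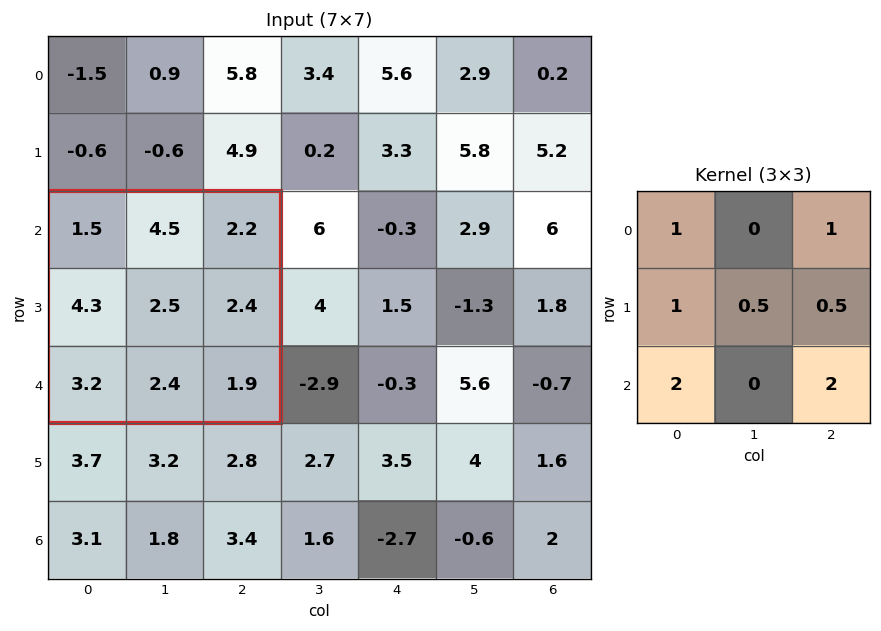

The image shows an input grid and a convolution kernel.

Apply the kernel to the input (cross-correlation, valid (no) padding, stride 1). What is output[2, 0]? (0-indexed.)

20.65

The receptive field on the input at this output position is [1.5 4.5 2.2 / 4.3 2.5 2.4 / 3.2 2.4 1.9]. Elementwise product with the kernel and sum: 1.5·1 + 2.2·1 + 4.3·1 + 2.5·0.5 + 2.4·0.5 + 3.2·2 + 1.9·2.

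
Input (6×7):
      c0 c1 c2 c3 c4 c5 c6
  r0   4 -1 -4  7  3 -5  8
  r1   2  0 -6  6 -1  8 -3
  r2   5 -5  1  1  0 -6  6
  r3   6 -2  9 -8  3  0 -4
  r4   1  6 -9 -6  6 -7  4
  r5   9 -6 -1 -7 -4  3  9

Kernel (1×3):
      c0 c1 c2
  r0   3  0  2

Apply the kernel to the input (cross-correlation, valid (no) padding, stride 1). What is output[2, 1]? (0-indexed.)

The receptive field on the input at this output position is [-5 1 1]. Elementwise product with the kernel and sum: -5·3 + 1·2.

-13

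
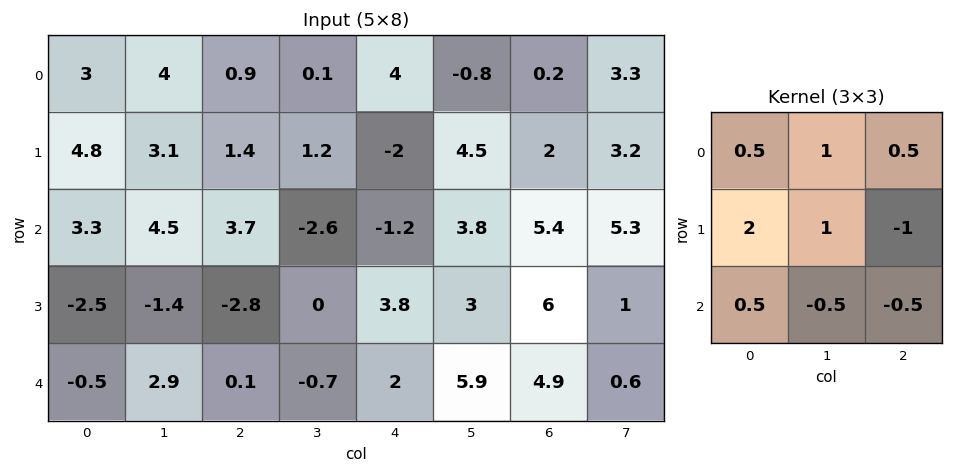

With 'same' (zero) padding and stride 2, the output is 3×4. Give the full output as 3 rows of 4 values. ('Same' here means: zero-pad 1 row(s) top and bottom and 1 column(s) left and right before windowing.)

Output[0,0]: The receptive field on the zero-padded input at this output position is [0 0 0 / 0 3 4 / 0 4.8 3.1]. Elementwise product with the kernel and sum: 0·0.5 + 0·1 + 0·0.5 + 0·2 + 3·1 + 4·-1 + 0·0.5 + 4.8·-0.5 + 3.1·-0.5.

-4.95 9.05 4.35 -5.05
7.1 19.55 -12.75 11.55
-6.6 3.1 -0 24.1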